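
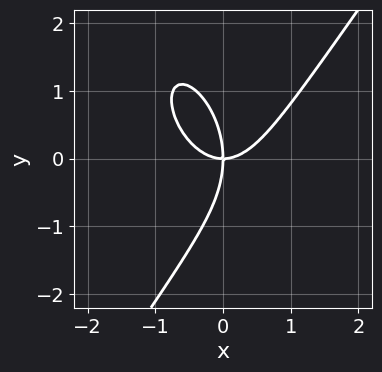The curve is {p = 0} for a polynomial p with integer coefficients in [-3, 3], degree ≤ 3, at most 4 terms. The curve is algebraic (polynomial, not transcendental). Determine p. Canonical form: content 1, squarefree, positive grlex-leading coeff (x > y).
1. The degree is 3 — no degree-2 curve has this shape.
2. Checking where it meets the axes: one y-axis crossing is at y = 0; one x-axis crossing is at x = 0.
3. The integer polynomial consistent with all of this is the stated p.

3*x^3 - y^3 - 3*x*y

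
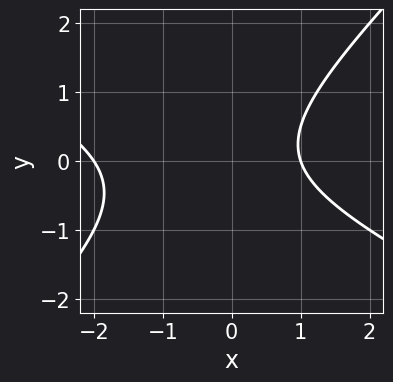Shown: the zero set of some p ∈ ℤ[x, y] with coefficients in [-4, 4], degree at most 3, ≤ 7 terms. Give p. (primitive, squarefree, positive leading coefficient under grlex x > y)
1. The degree is 2 — a generic line meets the curve in up to 2 points.
2. From the axis intercepts and sections: no y-intercept at any integer in the box; the x-axis gridline crossings are at x ∈ {-2, 1}.
3. Fitting integer coefficients to these (and the overall shape) gives p.

x^2 + x*y - 2*y^2 + x - 2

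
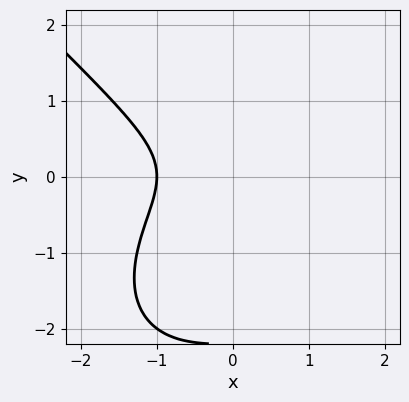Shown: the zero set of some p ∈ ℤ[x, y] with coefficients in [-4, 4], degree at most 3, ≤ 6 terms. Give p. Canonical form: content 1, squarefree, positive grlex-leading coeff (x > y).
x^3 + y^3 + 2*y^2 + 1

(a) Degree: a generic line meets the curve in up to 3 points, so deg p = 3.
(b) Reading off the gridlines: it meets the x-axis at x = -1 (among the integer gridlines); no y-intercept at any integer in the box.
(c) These observations pin down the coefficients.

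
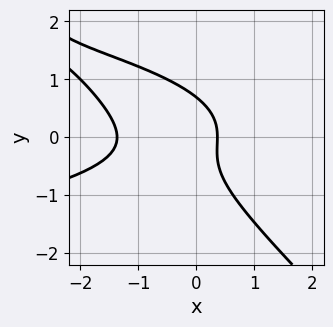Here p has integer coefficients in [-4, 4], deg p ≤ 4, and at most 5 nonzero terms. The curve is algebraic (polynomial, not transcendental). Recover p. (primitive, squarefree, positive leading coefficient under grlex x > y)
3*x*y^2 + 3*y^3 + 2*x^2 + 2*x - 1

The degree is 3 — a generic line meets the curve in up to 3 points.
The integer polynomial consistent with all of this is the stated p.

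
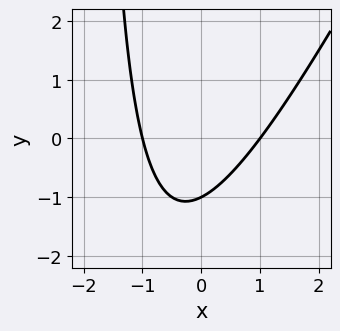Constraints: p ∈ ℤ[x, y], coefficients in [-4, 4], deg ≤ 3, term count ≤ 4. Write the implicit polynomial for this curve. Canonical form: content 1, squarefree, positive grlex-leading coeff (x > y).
2*x^2 - x*y - 2*y - 2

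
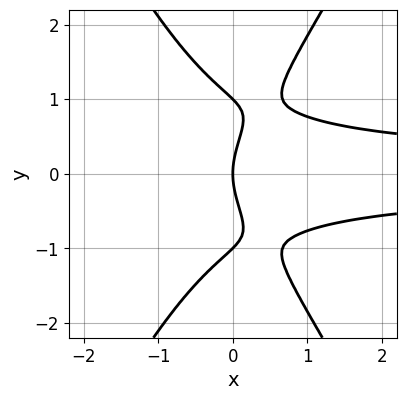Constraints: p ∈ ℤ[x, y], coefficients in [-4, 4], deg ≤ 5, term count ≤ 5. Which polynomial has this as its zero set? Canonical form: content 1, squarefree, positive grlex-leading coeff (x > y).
1. deg p = 4. A generic line meets the curve in up to 4 points.
2. Symmetries: the y ↦ −y reflection is a symmetry, so y appears only in even powers.
3. From the axis intercepts and sections: it meets the x-axis at x = 0 (among the integer gridlines); the y-axis gridline crossings are at y ∈ {-1, 0, 1}.
4. Matching integer coefficients to the picture gives p.

3*x^2*y^2 - y^4 + y^2 - 2*x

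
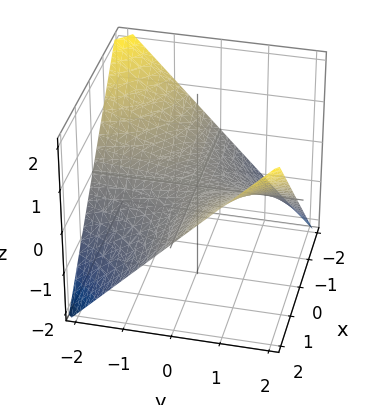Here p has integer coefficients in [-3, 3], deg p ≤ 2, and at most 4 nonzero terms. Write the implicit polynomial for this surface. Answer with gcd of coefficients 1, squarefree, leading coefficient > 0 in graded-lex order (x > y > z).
deg p = 2. A hyperbolic paraboloid; a quadric.
Observable constraints: the visible x-axis segment lies entirely on the surface; it crosses the z-axis at the gridline z = 0; the visible y-axis segment lies entirely on the surface.
Solving for integer coefficients yields p as stated.

x*y - 2*z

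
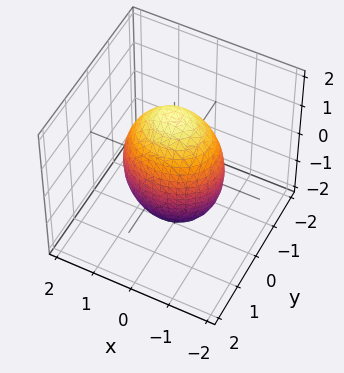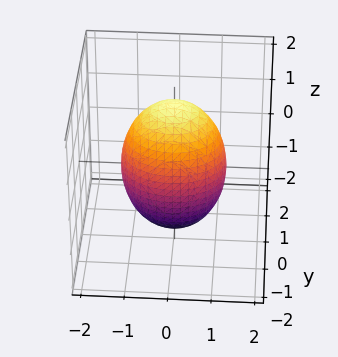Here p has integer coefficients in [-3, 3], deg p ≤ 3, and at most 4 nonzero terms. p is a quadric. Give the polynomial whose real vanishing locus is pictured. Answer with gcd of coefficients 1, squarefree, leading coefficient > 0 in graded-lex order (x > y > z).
2*x^2 + 3*y^2 + z^2 - 3

Degree: bounded and convex; a quadric, so deg p = 2.
Symmetries: mirror symmetry z ↦ −z ⇒ only even powers of z; it's symmetric under y → −y, forcing even powers of y; mirror symmetry x ↦ −x ⇒ only even powers of x.
Against the integer gridlines: among the integer gridlines, it crosses the y-axis at y ∈ {-1, 1}.
Matching integer coefficients to the picture gives p.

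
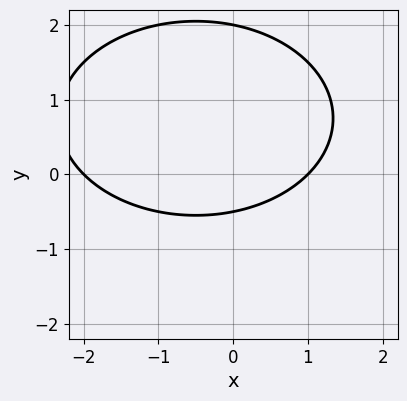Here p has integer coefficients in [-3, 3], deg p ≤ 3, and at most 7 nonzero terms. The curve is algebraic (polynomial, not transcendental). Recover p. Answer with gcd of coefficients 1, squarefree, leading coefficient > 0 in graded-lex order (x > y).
x^2 + 2*y^2 + x - 3*y - 2

(a) Degree: the shape is more complex than any degree-1 curve, so deg p = 2.
(b) From the axis intercepts and sections: one y-axis crossing is at y = 2; among the integer gridlines, it crosses the x-axis at x ∈ {-2, 1}.
(c) The integer polynomial consistent with all of this is the stated p.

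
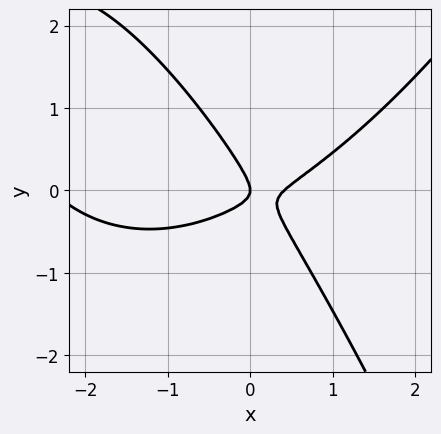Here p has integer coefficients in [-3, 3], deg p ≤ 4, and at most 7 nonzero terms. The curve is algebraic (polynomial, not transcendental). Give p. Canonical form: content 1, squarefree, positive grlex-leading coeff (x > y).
1. deg p = 3. A generic line meets the curve in up to 3 points.
2. Checking where it meets the axes: it crosses the y-axis at the gridline y = 0; it crosses the x-axis at the gridline x = 0.
3. Assembling these constraints gives the stated polynomial.

x^3 + 2*x^2 - 3*x*y - 3*y^2 - x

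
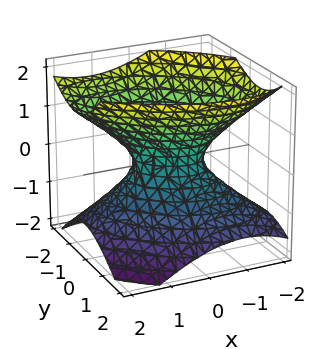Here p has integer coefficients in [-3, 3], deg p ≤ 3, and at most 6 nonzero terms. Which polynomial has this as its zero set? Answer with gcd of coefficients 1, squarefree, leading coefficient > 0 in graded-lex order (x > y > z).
(a) The degree is 2 — no degree-1 surface has this shape.
(b) Reading off the gridlines: it misses every integer gridline on the z-axis.
(c) Assembling these constraints gives the stated polynomial.

2*x^2 + 2*x*y + 3*y^2 + y*z - 3*z^2 - 1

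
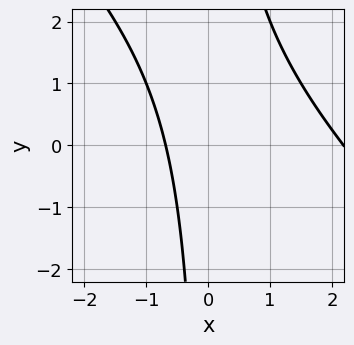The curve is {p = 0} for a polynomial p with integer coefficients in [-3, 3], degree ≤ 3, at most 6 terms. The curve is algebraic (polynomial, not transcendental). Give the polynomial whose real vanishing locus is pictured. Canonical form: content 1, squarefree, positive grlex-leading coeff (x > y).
Degree: no degree-1 curve has this shape, so deg p = 2.
Checking where it meets the axes: the curve avoids every integer y-axis point in the box.
Together with the visible shape, these determine p as stated.

2*x^2 + 2*x*y - 3*x - 3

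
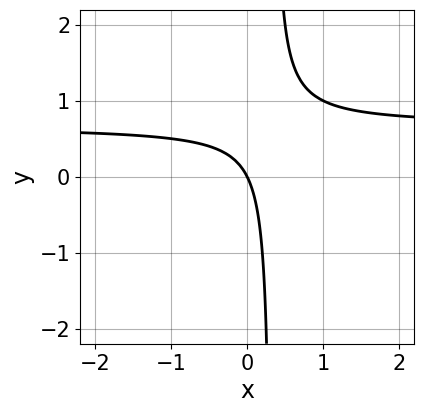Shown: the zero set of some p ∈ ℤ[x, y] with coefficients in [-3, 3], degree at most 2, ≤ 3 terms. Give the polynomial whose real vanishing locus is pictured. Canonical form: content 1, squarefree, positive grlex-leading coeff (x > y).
3*x*y - 2*x - y

First, deg p = 2. The shape is more complex than any degree-1 curve.
Next, checking where it meets the axes: it crosses the y-axis at the gridline y = 0; it meets the x-axis at x = 0 (among the integer gridlines).
Finally, putting this together gives p.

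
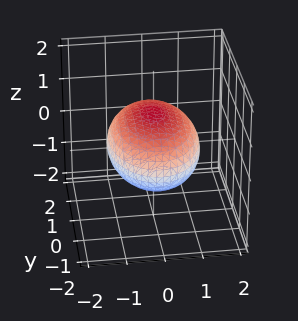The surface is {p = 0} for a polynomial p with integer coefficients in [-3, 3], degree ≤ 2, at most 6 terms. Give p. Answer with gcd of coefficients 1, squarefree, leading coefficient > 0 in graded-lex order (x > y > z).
2*x^2 + y^2 + 3*z^2 - 3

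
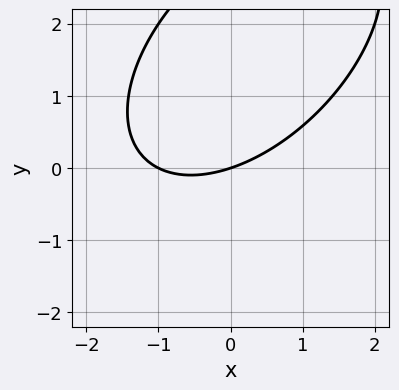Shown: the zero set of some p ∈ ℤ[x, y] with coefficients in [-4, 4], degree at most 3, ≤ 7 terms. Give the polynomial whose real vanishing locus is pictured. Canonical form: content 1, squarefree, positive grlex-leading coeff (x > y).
x^2 - x*y + y^2 + x - 3*y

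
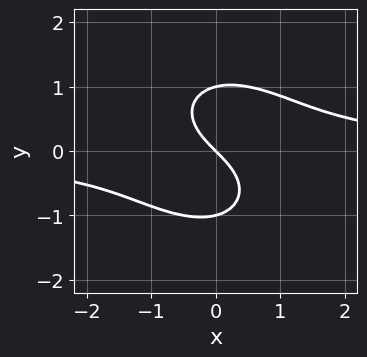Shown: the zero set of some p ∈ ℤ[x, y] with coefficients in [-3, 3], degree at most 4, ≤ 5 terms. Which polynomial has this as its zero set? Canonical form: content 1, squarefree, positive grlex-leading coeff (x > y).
2*x^2*y + x*y^2 + 2*y^3 - 2*x - 2*y

First, degree: a generic line meets the curve in up to 3 points, so deg p = 3.
Then, observable constraints: among the integer gridlines, it crosses the y-axis at y ∈ {-1, 0, 1}; it crosses the x-axis at the gridline x = 0.
Finally, fitting integer coefficients to these (and the overall shape) gives p.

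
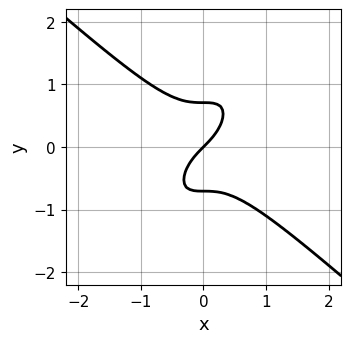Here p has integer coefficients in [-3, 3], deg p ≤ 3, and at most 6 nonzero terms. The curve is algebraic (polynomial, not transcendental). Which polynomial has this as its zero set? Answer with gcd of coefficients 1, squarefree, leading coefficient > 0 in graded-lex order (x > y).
(a) deg p = 3.
(b) Checking where it meets the axes: one y-axis crossing is at y = 0; it crosses the x-axis at the gridline x = 0.
(c) Assembling these constraints gives the stated polynomial.

3*x^3 - 2*x*y^2 + 2*y^3 + x - y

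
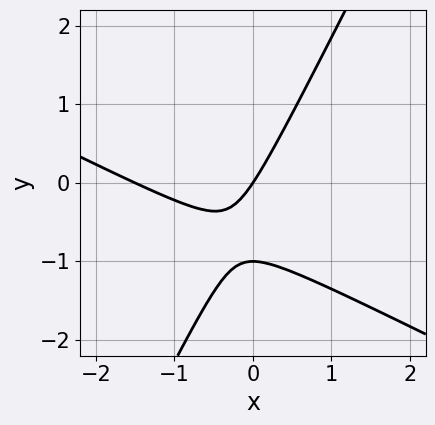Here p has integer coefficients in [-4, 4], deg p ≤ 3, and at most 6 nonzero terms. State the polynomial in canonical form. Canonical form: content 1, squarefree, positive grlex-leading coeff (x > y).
1. deg p = 2. No degree-1 curve has this shape.
2. Against the integer gridlines: one x-axis crossing is at x = 0; the y-axis gridline crossings are at y ∈ {-1, 0}.
3. Together with the visible shape, these determine p as stated.

2*x^2 + 3*x*y - 2*y^2 + 3*x - 2*y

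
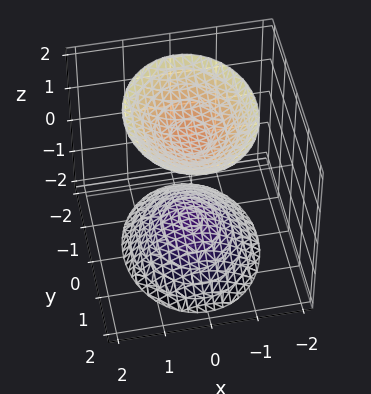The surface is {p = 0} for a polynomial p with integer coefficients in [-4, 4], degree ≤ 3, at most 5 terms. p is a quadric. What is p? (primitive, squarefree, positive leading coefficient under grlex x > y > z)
3*x^2 + 2*y^2 - 2*z^2 + 3

First, there are 2 components. They look like related sheets of one shape, so recover p as a whole.
Next, the degree is 2 — two sheets facing apart; a quadric.
Next, symmetries: the x ↦ −x reflection is a symmetry, so x appears only in even powers; it's symmetric under y → −y, forcing even powers of y; the z ↦ −z reflection is a symmetry, so z appears only in even powers.
Next, observable constraints: no x-intercept at any integer in the box; it misses every integer gridline on the y-axis.
Finally, assembling these constraints gives the stated polynomial.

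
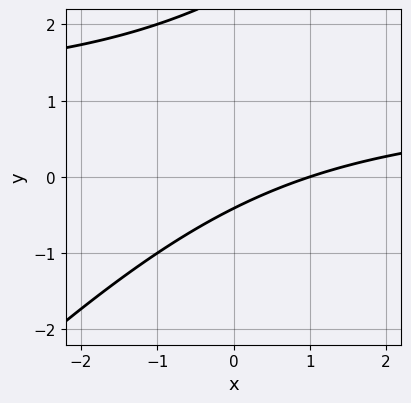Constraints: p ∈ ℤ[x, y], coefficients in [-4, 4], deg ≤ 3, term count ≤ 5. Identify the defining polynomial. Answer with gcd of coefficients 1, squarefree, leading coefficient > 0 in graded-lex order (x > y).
(a) Degree: a generic line meets the curve in up to 2 points, so deg p = 2.
(b) Checking where it meets the axes: one x-axis crossing is at x = 1.
(c) Together with the visible shape, these determine p as stated.

x*y - y^2 - x + 2*y + 1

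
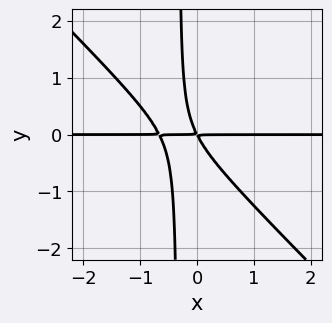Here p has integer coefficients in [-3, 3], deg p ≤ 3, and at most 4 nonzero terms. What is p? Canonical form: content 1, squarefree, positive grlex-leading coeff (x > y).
3*x^2*y + 3*x*y^2 + 2*x*y + y^2

(a) The degree is 3 — no degree-2 curve has this shape.
(b) Checking where it meets the axes: every point of the x-axis in the box is on the curve.
(c) Together with the visible shape, these determine p as stated.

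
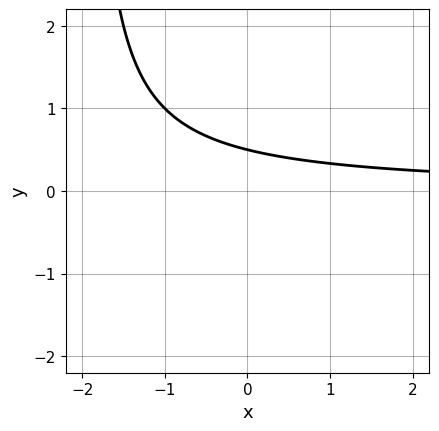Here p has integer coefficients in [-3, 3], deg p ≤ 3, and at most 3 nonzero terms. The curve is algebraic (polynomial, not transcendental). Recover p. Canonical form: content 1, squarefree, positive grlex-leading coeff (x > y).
x*y + 2*y - 1

(a) The degree is 2 — the shape is more complex than any degree-1 curve.
(b) Reading off the gridlines: it misses every integer gridline on the x-axis.
(c) Fitting integer coefficients to these (and the overall shape) gives p.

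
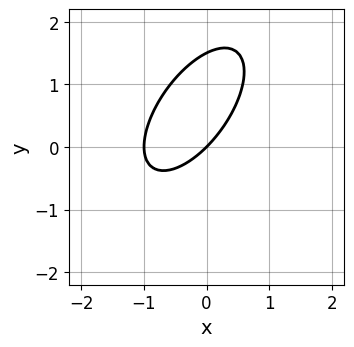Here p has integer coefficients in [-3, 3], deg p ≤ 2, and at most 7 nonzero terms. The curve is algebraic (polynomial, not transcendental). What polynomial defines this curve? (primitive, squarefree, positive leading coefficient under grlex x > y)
3*x^2 - 3*x*y + 2*y^2 + 3*x - 3*y

(a) The degree is 2 — a generic line meets the curve in up to 2 points.
(b) From the visible intercepts: it crosses the y-axis at the gridline y = 0; among the integer gridlines, it crosses the x-axis at x ∈ {-1, 0}.
(c) These observations pin down the coefficients.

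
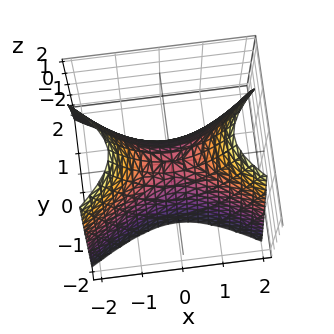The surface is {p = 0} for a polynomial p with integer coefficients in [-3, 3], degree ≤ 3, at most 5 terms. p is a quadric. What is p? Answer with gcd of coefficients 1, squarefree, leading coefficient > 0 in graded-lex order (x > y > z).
First, the degree is 2 — a hyperbolic paraboloid; a quadric.
Next, symmetries: mirror symmetry y ↦ −y ⇒ only even powers of y; mirror symmetry x ↦ −x ⇒ only even powers of x.
Next, observable constraints: one x-axis crossing is at x = 0; it meets the z-axis at z = 0 (among the integer gridlines); one y-axis crossing is at y = 0.
Finally, matching integer coefficients to the picture gives p.

x^2 - 2*y^2 - z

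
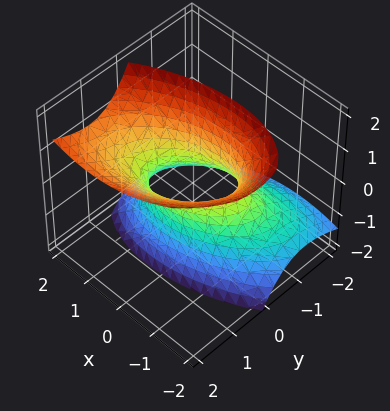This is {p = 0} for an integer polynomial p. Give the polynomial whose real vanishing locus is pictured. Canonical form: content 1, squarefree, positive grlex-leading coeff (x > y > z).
(a) Degree: a generic line meets the surface in up to 2 points, so deg p = 2.
(b) Checking where it meets the axes: no z-intercept at any integer in the box; among the integer gridlines, it crosses the x-axis at x ∈ {-1, 1}.
(c) Together with the visible shape, these determine p as stated.

x^2 - x*y + 2*y^2 - 2*y*z - z^2 - 1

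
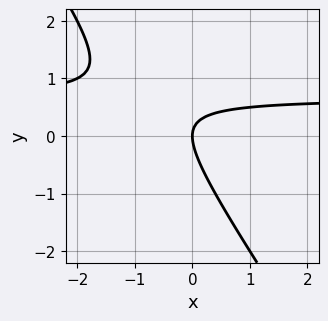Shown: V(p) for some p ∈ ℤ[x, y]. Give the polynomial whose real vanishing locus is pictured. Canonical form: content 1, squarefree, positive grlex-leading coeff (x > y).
3*x*y + 2*y^2 - 2*x

Degree: a generic line meets the curve in up to 2 points, so deg p = 2.
From the visible intercepts: it meets the y-axis at y = 0 (among the integer gridlines); one x-axis crossing is at x = 0.
Matching integer coefficients to the picture gives p.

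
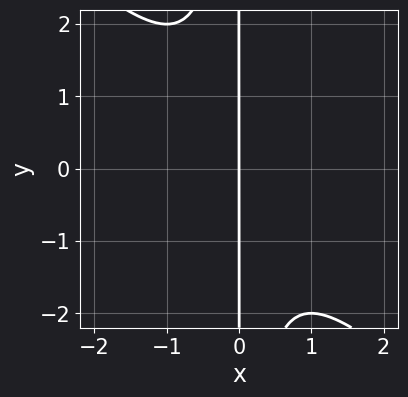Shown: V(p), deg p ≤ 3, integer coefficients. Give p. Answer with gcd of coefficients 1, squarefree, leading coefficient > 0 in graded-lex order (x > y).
First, the degree is 3 — a generic line meets the curve in up to 3 points.
Next, from the axis intercepts and sections: it crosses the x-axis at the gridline x = 0; the visible y-axis segment lies entirely on the curve.
Finally, fitting integer coefficients to these (and the overall shape) gives p.

x^3 + x^2*y + x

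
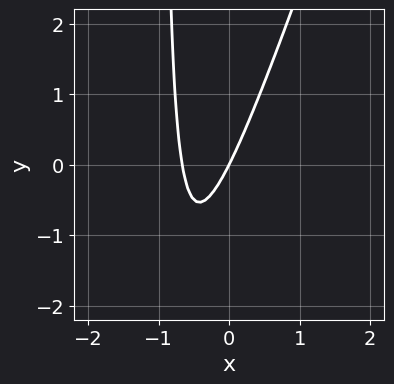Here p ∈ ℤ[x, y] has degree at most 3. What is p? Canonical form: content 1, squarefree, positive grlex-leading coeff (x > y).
1. The degree is 2 — a generic line meets the curve in up to 2 points.
2. Observable constraints: one x-axis crossing is at x = 0; it crosses the y-axis at the gridline y = 0.
3. Fitting integer coefficients to these (and the overall shape) gives p.

3*x^2 - x*y + 2*x - y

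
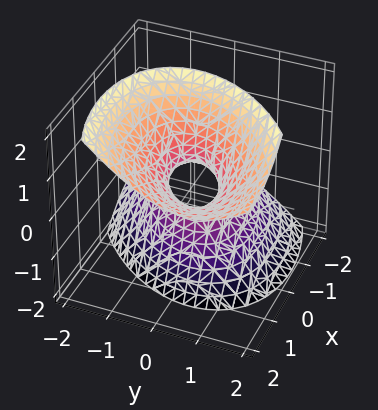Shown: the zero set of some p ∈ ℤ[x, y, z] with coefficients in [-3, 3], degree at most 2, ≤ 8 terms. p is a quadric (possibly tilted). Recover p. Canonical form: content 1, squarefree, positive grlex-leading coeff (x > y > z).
1. deg p = 2. A generic line meets the surface in up to 2 points.
2. From the axis intercepts and sections: it misses every integer gridline on the z-axis.
3. Putting this together gives p.

2*x^2 - 2*x*y - 3*x*z + 3*y^2 - 2*z^2 - 1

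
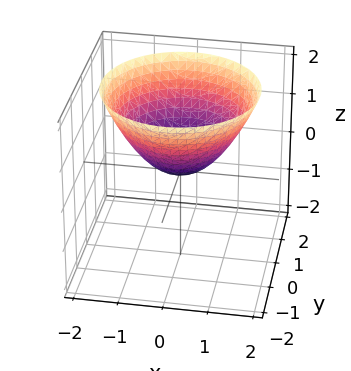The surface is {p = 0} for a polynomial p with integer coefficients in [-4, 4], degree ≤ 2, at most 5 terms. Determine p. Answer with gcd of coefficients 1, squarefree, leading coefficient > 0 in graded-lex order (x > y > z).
2*x^2 + 2*y^2 - 3*z

1. deg p = 2. A single bowl opening along one axis; a quadric.
2. Symmetry: every cross-section ⟂ z is a circle, so x, y appear only via x² + y².
3. Reading off the gridlines: it meets the y-axis at y = 0 (among the integer gridlines); a circular section at z = 1 has radius between 1 and 2; one x-axis crossing is at x = 0; it meets the z-axis at z = 0 (among the integer gridlines).
4. The integer polynomial consistent with all of this is the stated p.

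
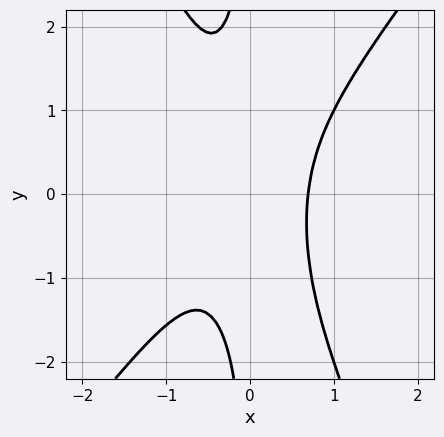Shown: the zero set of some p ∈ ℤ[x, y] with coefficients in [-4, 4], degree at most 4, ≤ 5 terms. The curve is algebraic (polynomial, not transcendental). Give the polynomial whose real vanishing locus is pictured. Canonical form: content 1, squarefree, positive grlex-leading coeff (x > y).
(a) Degree: no degree-2 curve has this shape, so deg p = 3.
(b) From the visible intercepts: it misses every integer gridline on the y-axis.
(c) Putting this together gives p.

3*x^3 - x^2*y - x*y^2 - 1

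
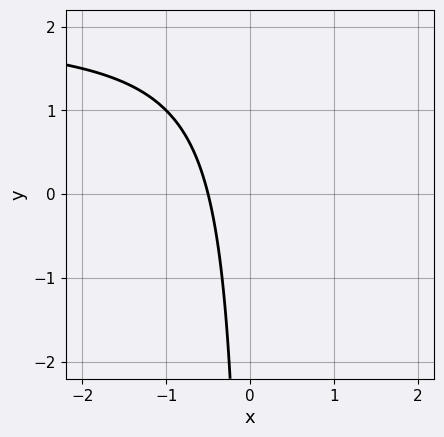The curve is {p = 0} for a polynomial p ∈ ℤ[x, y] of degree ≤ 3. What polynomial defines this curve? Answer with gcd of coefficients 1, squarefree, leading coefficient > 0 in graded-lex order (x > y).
x*y - 2*x - 1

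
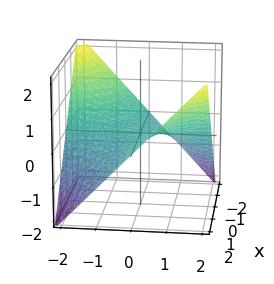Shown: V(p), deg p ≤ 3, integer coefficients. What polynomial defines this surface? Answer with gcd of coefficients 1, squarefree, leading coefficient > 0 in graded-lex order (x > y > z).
(a) deg p = 2.
(b) Checking where it meets the axes: the visible y-axis segment lies entirely on the surface; every point of the x-axis in the box is on the surface; one z-axis crossing is at z = 0.
(c) Putting this together gives p.

x*y - 2*z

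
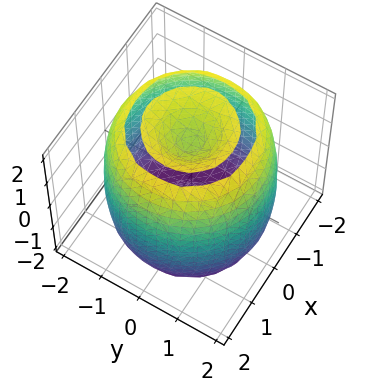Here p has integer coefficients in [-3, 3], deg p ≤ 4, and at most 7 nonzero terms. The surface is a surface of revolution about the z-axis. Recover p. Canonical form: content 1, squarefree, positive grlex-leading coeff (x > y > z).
x^4 + 2*x^2*y^2 + y^4 - 3*x^2 - 3*y^2 + z^2 - 2

First, I count 2 distinct pieces. They look like related sheets of one shape, so recover p as a whole.
Then, the degree is 4 — the shape is more complex than any degree-3 surface.
Then, symmetries: the z-axis is an axis of rotation, so x and y enter only as x² + y².
Next, against the integer gridlines: a circular section at z = 0 has radius between 1 and 2.
Finally, solving for integer coefficients yields p as stated.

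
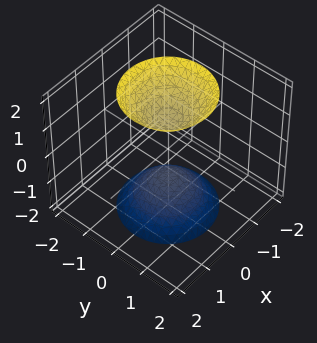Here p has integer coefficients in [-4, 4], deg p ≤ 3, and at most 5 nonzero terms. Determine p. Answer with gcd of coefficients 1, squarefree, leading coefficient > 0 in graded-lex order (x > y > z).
1. The picture has 2 separate pieces.
2. deg p = 2.
3. Symmetry: every cross-section ⟂ z is a circle, so x, y appear only via x² + y²; mirror symmetry z ↦ −z ⇒ only even powers of z.
4. Against the integer gridlines: no y-intercept at any integer in the box; the z-axis gridline crossings are at z ∈ {-1, 1}; it misses every integer gridline on the x-axis; a circular section at z = -2 has radius between 1 and 2.
5. Solving for integer coefficients yields p as stated.

2*x^2 + 2*y^2 - z^2 + 1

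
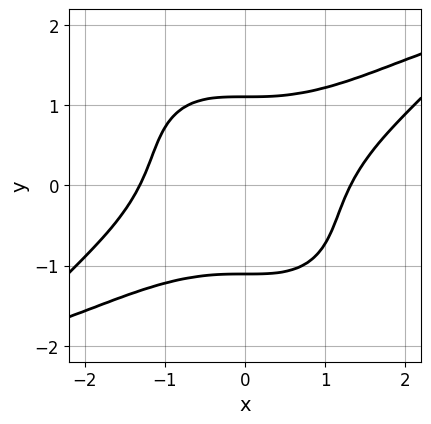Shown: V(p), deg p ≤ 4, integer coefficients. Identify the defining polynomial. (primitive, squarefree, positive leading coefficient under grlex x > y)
x^4 - 2*x^3*y + 2*y^4 - 3

The degree is 4 — no degree-3 curve has this shape.
Putting this together gives p.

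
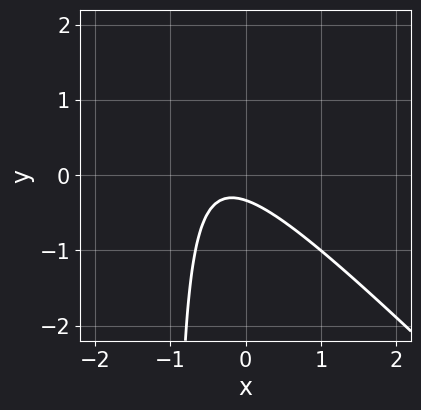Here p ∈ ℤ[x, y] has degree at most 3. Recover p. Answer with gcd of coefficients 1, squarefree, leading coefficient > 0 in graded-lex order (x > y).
3*x^2 + 3*x*y + 2*x + 3*y + 1

First, degree: no degree-1 curve has this shape, so deg p = 2.
Next, from the visible intercepts: it misses every integer gridline on the x-axis.
Finally, the integer polynomial consistent with all of this is the stated p.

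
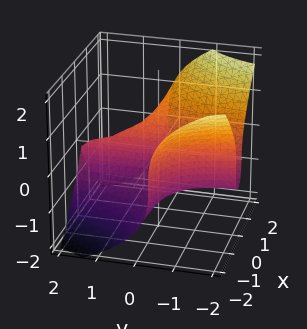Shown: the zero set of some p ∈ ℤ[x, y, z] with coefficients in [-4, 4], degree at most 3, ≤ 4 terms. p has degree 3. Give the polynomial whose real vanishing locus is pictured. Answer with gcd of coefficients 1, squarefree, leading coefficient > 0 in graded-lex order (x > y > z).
First, degree: no degree-2 surface has this shape, so deg p = 3.
Then, from the axis intercepts and sections: it meets the z-axis at z = 0 (among the integer gridlines); the visible y-axis segment lies entirely on the surface.
Finally, matching integer coefficients to the picture gives p.

3*x^2*y + 2*z^3 + x*y - 2*x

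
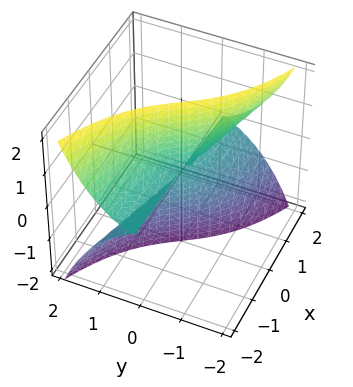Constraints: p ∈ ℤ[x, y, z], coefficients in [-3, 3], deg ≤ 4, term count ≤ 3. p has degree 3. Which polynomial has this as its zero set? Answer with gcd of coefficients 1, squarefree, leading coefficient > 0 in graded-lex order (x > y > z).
3*x*z^2 + 2*y^3 + 2*y*z^2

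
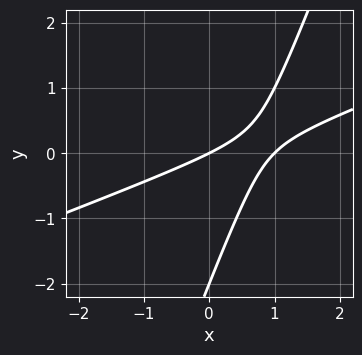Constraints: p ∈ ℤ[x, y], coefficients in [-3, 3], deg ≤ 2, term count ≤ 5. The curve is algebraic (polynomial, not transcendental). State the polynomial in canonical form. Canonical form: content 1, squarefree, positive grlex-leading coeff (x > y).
x^2 - 3*x*y + y^2 - x + 2*y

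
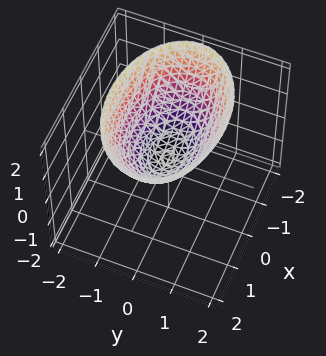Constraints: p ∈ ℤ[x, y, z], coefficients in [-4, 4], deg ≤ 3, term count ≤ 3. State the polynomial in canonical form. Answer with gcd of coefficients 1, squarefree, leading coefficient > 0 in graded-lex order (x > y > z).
x^2 + 2*y^2 - 2*z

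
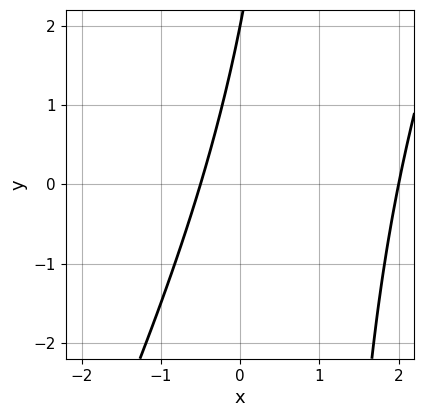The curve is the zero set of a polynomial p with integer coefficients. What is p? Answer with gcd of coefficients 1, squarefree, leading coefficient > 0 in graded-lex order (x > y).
2*x^2 - x*y - 3*x + y - 2

First, the degree is 2 — the shape is more complex than any degree-1 curve.
Then, reading off the gridlines: it meets the x-axis at x = 2 (among the integer gridlines); it meets the y-axis at y = 2 (among the integer gridlines).
Finally, matching integer coefficients to the picture gives p.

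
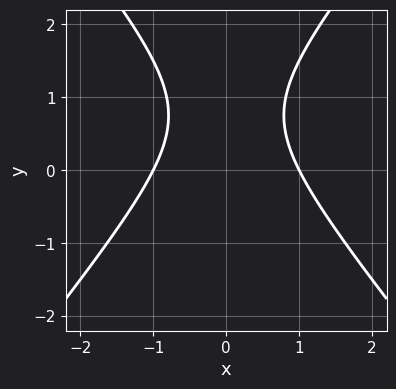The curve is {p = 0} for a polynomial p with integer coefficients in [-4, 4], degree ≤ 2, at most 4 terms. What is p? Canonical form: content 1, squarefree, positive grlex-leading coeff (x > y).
3*x^2 - 2*y^2 + 3*y - 3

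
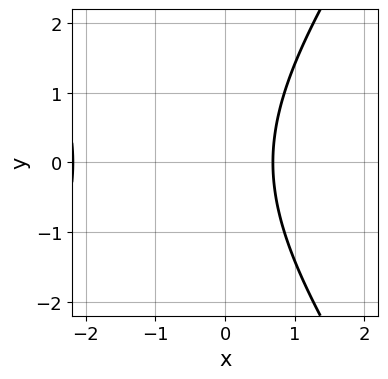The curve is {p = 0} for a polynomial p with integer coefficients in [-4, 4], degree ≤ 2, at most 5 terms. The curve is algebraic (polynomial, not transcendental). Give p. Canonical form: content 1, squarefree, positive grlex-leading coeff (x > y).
2*x^2 - y^2 + 3*x - 3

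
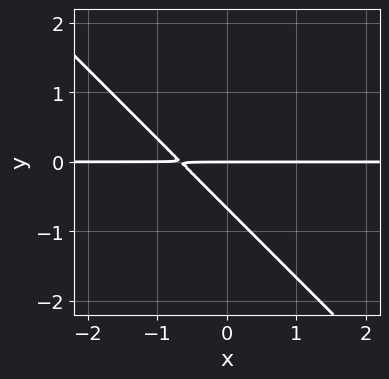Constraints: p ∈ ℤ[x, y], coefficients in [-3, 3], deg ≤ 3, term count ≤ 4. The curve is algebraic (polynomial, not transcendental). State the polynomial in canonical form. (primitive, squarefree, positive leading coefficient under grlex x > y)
3*x*y + 3*y^2 + 2*y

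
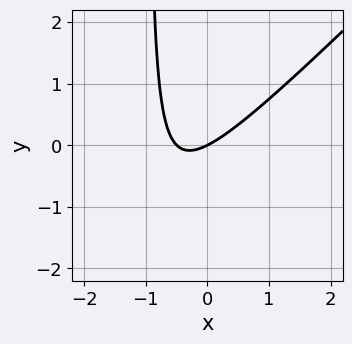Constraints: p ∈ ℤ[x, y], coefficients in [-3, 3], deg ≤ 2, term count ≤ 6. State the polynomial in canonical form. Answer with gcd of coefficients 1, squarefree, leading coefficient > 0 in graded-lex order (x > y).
2*x^2 - 2*x*y + x - 2*y

1. The degree is 2 — a generic line meets the curve in up to 2 points.
2. Reading off the gridlines: one y-axis crossing is at y = 0; it meets the x-axis at x = 0 (among the integer gridlines).
3. The integer polynomial consistent with all of this is the stated p.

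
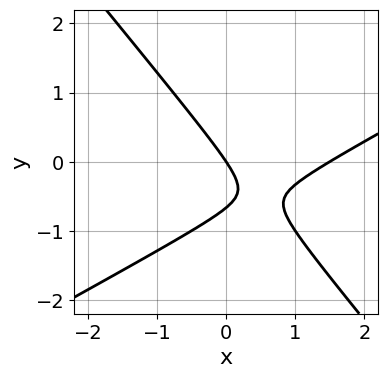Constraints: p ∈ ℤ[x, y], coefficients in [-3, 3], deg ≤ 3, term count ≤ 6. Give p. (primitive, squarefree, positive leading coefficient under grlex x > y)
First, deg p = 2. The shape is more complex than any degree-1 curve.
Then, against the integer gridlines: one x-axis crossing is at x = 0; it meets the y-axis at y = 0 (among the integer gridlines).
Finally, the integer polynomial consistent with all of this is the stated p.

2*x^2 - 2*x*y - 3*y^2 - 3*x - 2*y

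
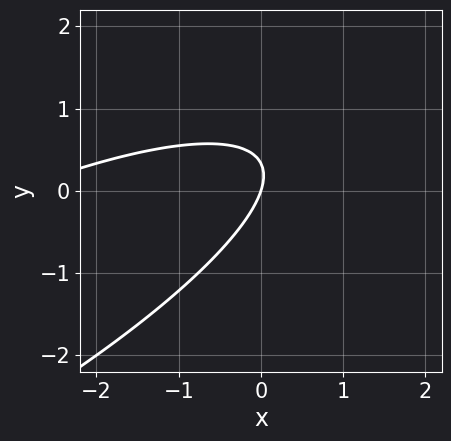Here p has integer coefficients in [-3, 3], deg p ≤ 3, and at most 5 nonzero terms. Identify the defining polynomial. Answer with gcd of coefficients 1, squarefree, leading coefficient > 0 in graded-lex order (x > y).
deg p = 2. No degree-1 curve has this shape.
Against the integer gridlines: one y-axis crossing is at y = 0; it crosses the x-axis at the gridline x = 0.
Matching integer coefficients to the picture gives p.

x^2 - 3*x*y + 3*y^2 + 3*x - y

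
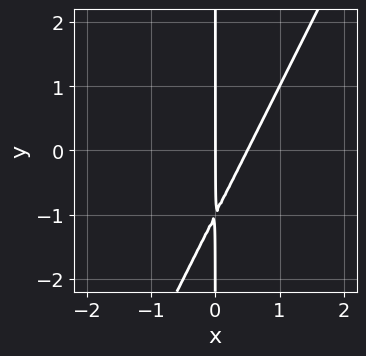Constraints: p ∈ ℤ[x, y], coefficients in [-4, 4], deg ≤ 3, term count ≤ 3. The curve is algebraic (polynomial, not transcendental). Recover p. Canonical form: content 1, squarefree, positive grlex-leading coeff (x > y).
First, the degree is 2 — the shape is more complex than any degree-1 curve.
Next, against the integer gridlines: every point of the y-axis in the box is on the curve; it crosses the x-axis at the gridline x = 0.
Finally, the integer polynomial consistent with all of this is the stated p.

2*x^2 - x*y - x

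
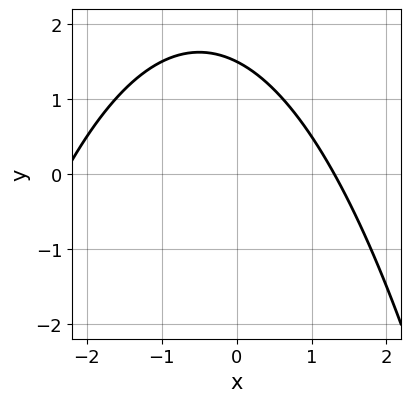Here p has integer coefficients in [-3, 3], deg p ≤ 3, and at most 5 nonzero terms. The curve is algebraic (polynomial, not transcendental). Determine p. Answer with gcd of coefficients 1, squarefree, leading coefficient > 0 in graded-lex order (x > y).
First, deg p = 2. No degree-1 curve has this shape.
Finally, matching integer coefficients to the picture gives p.

x^2 + x + 2*y - 3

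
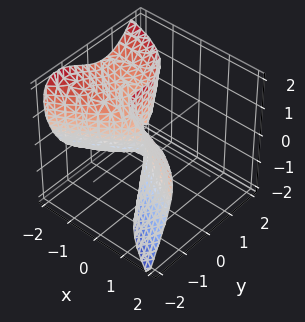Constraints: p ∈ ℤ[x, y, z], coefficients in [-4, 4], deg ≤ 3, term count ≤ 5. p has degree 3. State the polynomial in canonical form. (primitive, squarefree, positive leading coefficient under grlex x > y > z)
2*x*y*z + 2*x*z^2 + 3*y^3 + y^2*z + 2*x^2

First, the degree is 3 — the shape is more complex than any degree-2 surface.
Next, from the visible intercepts: every point of the z-axis in the box is on the surface; it crosses the y-axis at the gridline y = 0.
Finally, the integer polynomial consistent with all of this is the stated p.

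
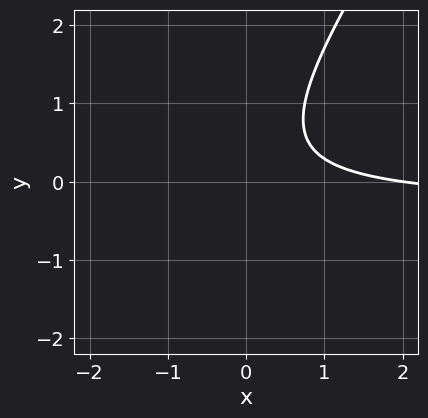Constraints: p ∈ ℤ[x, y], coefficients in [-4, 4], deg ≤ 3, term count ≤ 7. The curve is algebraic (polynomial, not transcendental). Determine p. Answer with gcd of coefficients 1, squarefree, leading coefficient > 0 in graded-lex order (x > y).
(a) The degree is 2 — no degree-1 curve has this shape.
(b) From the axis intercepts and sections: one x-axis crossing is at x = 2; the curve avoids every integer y-axis point in the box.
(c) The integer polynomial consistent with all of this is the stated p.

3*x*y - 2*y^2 + x + y - 2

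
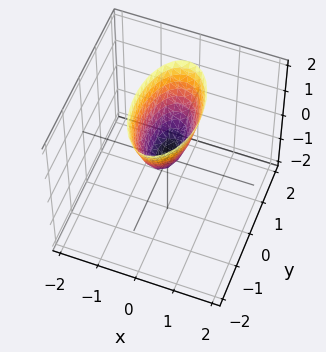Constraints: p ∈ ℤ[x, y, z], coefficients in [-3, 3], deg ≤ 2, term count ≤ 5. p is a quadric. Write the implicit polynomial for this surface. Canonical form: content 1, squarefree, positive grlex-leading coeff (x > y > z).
3*x^2 + y^2 - z

1. deg p = 2. A single bowl opening along one axis; a quadric.
2. Symmetries: the x ↦ −x reflection is a symmetry, so x appears only in even powers; mirror symmetry y ↦ −y ⇒ only even powers of y.
3. Reading off the gridlines: one z-axis crossing is at z = 0; one x-axis crossing is at x = 0; it crosses the y-axis at the gridline y = 0.
4. Together with the visible shape, these determine p as stated.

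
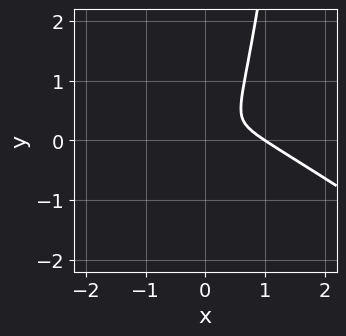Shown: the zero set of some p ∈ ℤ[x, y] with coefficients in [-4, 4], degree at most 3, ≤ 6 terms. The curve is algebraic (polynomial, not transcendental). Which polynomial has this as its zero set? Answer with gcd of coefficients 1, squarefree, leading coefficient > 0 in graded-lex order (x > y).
2*x^3 + 3*x^2*y - 2*x^2 - y^2

First, deg p = 3. No degree-2 curve has this shape.
Then, reading off the gridlines: it meets the x-axis at x = 1 (among the integer gridlines).
Finally, matching integer coefficients to the picture gives p.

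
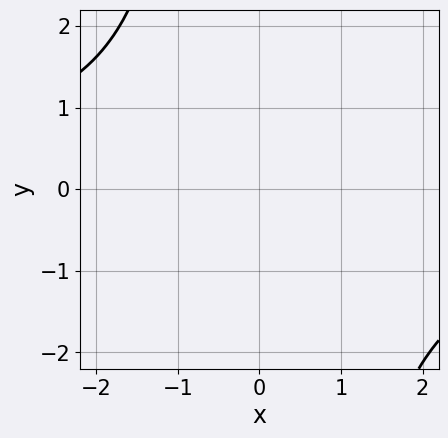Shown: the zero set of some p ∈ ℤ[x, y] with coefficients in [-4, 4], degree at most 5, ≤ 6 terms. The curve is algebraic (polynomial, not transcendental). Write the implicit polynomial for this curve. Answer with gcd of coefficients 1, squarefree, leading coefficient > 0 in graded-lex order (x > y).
x^3*y + 3*x^2 + x + 3

Degree: a generic line meets the curve in up to 4 points, so deg p = 4.
From the visible intercepts: the curve avoids every integer y-axis point in the box; no x-intercept at any integer in the box.
Together with the visible shape, these determine p as stated.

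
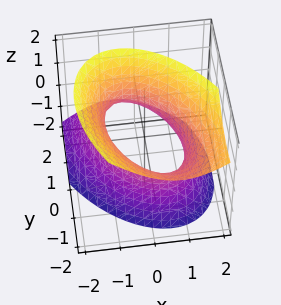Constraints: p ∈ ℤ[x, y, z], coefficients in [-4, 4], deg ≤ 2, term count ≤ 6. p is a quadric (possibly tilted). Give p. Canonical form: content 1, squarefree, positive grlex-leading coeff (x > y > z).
1. The degree is 2 — a generic line meets the surface in up to 2 points.
2. From the visible intercepts: it misses every integer gridline on the z-axis; among the integer gridlines, it crosses the x-axis at x ∈ {-1, 1}.
3. The integer polynomial consistent with all of this is the stated p.

3*x^2 + 2*x*y + 2*y^2 + 2*y*z - 2*z^2 - 3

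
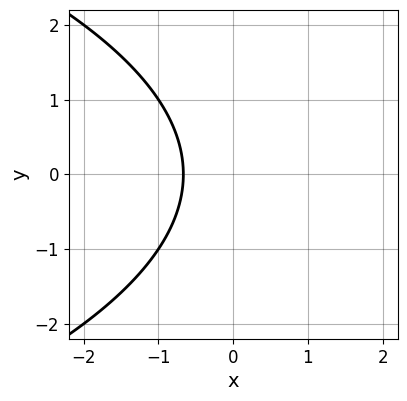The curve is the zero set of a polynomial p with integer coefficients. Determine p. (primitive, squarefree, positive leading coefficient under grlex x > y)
(a) The degree is 2 — no degree-1 curve has this shape.
(b) Symmetries: the y ↦ −y reflection is a symmetry, so y appears only in even powers.
(c) Checking where it meets the axes: it misses every integer gridline on the y-axis.
(d) Matching integer coefficients to the picture gives p.

y^2 + 3*x + 2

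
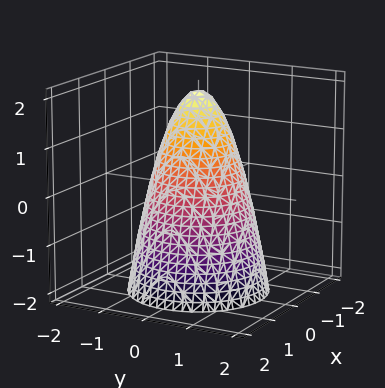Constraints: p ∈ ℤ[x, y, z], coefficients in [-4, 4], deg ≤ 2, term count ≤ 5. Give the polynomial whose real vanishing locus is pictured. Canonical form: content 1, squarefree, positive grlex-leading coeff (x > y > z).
2*x^2 + 2*y^2 + z - 2

(a) deg p = 2. A generic line meets the surface in up to 2 points.
(b) Symmetry: the z-axis is an axis of rotation, so x and y enter only as x² + y².
(c) From the axis intercepts and sections: among the integer gridlines, it crosses the x-axis at x ∈ {-1, 1}; the y-axis gridline crossings are at y ∈ {-1, 1}; a circular section at z = -1 has radius between 1 and 2; one z-axis crossing is at z = 2.
(d) Matching integer coefficients to the picture gives p.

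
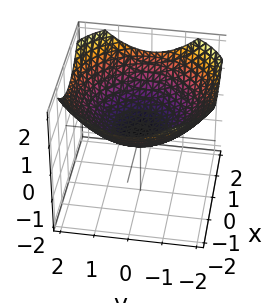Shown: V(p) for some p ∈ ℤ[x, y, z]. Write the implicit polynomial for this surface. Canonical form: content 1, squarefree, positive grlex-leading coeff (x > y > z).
(a) The degree is 2 — a paraboloid; a quadric.
(b) Symmetries: the surface is invariant under rotation about z: p = q(x² + y², z).
(c) From the axis intercepts and sections: a circular section at z = 1 has radius between 1 and 2; it crosses the y-axis at the gridline y = 0; it meets the x-axis at x = 0 (among the integer gridlines).
(d) The integer polynomial consistent with all of this is the stated p.

x^2 + y^2 - 3*z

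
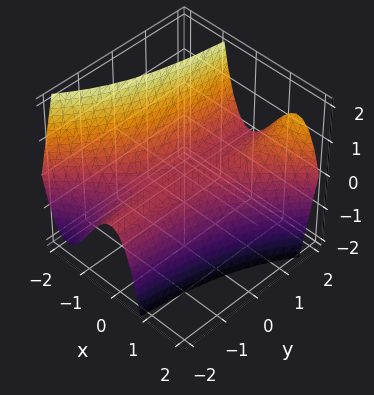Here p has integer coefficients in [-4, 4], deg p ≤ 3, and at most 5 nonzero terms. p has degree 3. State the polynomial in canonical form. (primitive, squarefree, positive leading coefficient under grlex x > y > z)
x^3 - x^2*y + z

Degree: a generic line meets the surface in up to 3 points, so deg p = 3.
Observable constraints: every point of the y-axis in the box is on the surface; it meets the z-axis at z = 0 (among the integer gridlines); it meets the x-axis at x = 0 (among the integer gridlines).
Putting this together gives p.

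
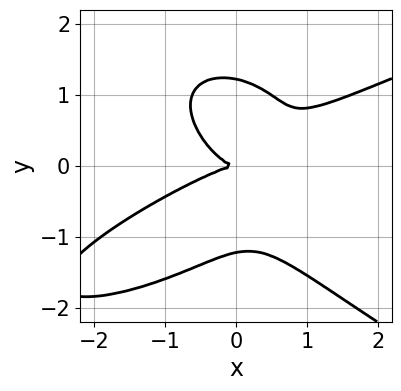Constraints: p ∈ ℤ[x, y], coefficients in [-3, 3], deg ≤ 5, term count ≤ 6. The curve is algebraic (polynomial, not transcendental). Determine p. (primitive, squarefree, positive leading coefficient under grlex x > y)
2*y^4 - 2*x^3 + 3*x^2*y + x*y^2 - 3*y^2

(a) Degree: a generic line meets the curve in up to 4 points, so deg p = 4.
(b) From the axis intercepts and sections: it meets the x-axis at x = 0 (among the integer gridlines); it meets the y-axis at y = 0 (among the integer gridlines).
(c) Matching integer coefficients to the picture gives p.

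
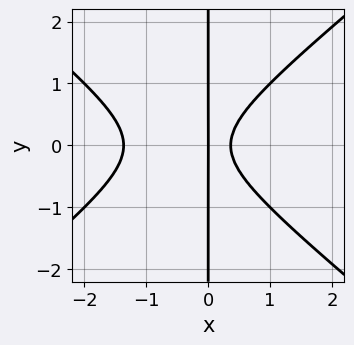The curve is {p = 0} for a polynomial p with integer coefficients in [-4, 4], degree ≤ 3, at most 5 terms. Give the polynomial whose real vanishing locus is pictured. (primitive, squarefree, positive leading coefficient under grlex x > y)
First, degree: a generic line meets the curve in up to 3 points, so deg p = 3.
Then, symmetries: it's symmetric under y → −y, forcing even powers of y.
Then, against the integer gridlines: one x-axis crossing is at x = 0; the visible y-axis segment lies entirely on the curve.
Finally, matching integer coefficients to the picture gives p.

2*x^3 - 3*x*y^2 + 2*x^2 - x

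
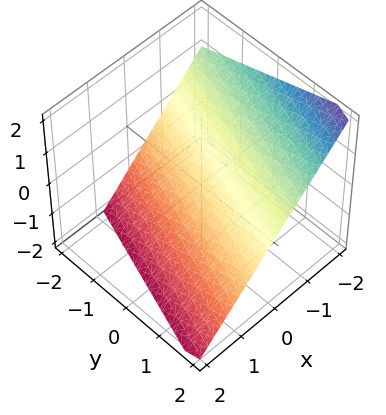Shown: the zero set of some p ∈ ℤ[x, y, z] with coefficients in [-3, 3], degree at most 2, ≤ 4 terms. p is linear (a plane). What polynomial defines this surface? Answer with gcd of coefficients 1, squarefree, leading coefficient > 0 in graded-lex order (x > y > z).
3*x - y + 3*z + 2

First, deg p = 1. Every cross-section is a straight line — this is a plane.
Next, reading off the gridlines: it crosses the y-axis at the gridline y = 2.
Finally, together with the visible shape, these determine p as stated.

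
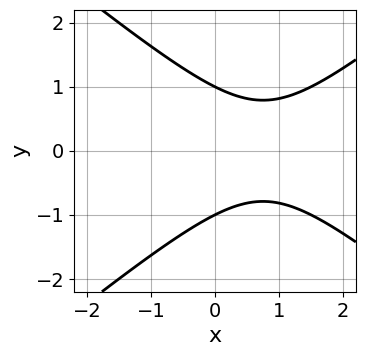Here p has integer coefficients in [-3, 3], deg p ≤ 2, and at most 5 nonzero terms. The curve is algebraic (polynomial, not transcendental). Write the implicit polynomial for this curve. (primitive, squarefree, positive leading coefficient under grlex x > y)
2*x^2 - 3*y^2 - 3*x + 3

deg p = 2. No degree-1 curve has this shape.
Symmetries: mirror symmetry y ↦ −y ⇒ only even powers of y.
Checking where it meets the axes: it misses every integer gridline on the x-axis; the y-axis gridline crossings are at y ∈ {-1, 1}.
Solving for integer coefficients yields p as stated.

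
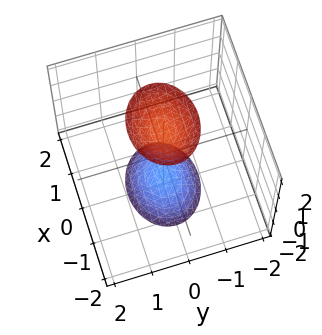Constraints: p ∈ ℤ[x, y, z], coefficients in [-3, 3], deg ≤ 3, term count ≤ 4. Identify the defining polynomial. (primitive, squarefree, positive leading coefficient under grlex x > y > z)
1. The picture has 2 separate pieces.
2. Degree: two separate bowl-shaped sheets opening away from each other; a quadric, so deg p = 2.
3. Symmetries: mirror symmetry y ↦ −y ⇒ only even powers of y; it's symmetric under z → −z, forcing even powers of z; mirror symmetry x ↦ −x ⇒ only even powers of x.
4. Checking where it meets the axes: no y-intercept at any integer in the box; the surface avoids every integer x-axis point in the box.
5. Solving for integer coefficients yields p as stated.

2*x^2 + 3*y^2 - z^2 + 2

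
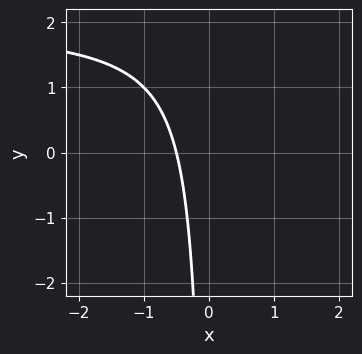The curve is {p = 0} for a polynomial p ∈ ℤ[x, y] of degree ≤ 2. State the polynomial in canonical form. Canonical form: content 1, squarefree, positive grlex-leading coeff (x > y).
First, deg p = 2. The shape is more complex than any degree-1 curve.
Then, observable constraints: no y-intercept at any integer in the box.
Finally, fitting integer coefficients to these (and the overall shape) gives p.

x*y - 2*x - 1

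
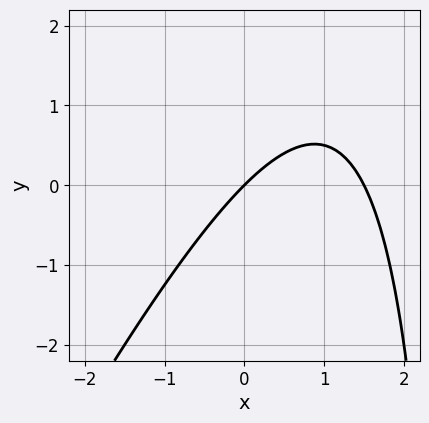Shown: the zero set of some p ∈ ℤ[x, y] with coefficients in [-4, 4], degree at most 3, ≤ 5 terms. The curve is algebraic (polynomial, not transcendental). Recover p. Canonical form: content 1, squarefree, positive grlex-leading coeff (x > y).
2*x^2 - x*y - 3*x + 3*y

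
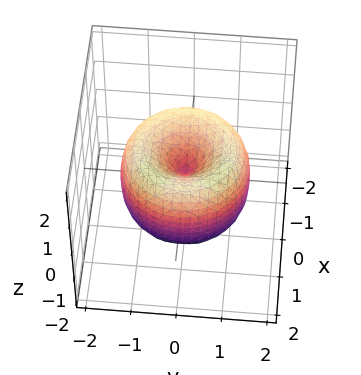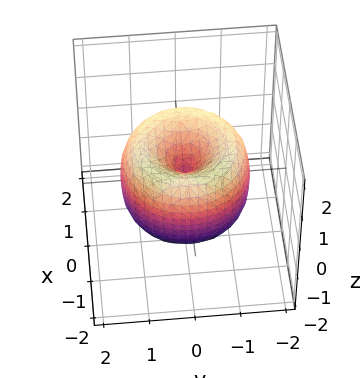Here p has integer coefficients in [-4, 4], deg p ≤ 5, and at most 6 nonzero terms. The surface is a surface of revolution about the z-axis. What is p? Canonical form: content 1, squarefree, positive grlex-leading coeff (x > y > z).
First, the degree is 4 — no degree-3 surface has this shape.
Next, symmetries: rotational symmetry about the z-axis ⇒ p depends on x, y only through x² + y².
Next, checking where it meets the axes: a circular section at z = 0 has radius between 1 and 2; it crosses the y-axis at the gridline y = 0.
Finally, these observations pin down the coefficients.

x^4 + 2*x^2*y^2 + y^4 - 2*x^2 - 2*y^2 + z^2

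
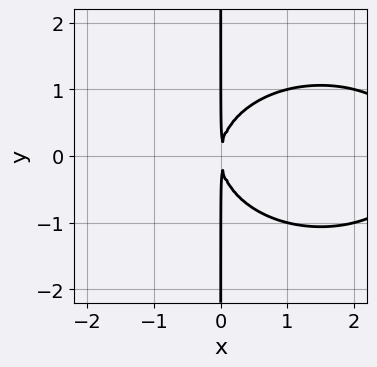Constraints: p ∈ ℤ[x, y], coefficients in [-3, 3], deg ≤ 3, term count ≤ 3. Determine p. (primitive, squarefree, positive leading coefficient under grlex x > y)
(a) Degree: no degree-2 curve has this shape, so deg p = 3.
(b) Symmetries: mirror symmetry y ↦ −y ⇒ only even powers of y.
(c) Against the integer gridlines: every point of the y-axis in the box is on the curve.
(d) Assembling these constraints gives the stated polynomial.

x^3 + 2*x*y^2 - 3*x^2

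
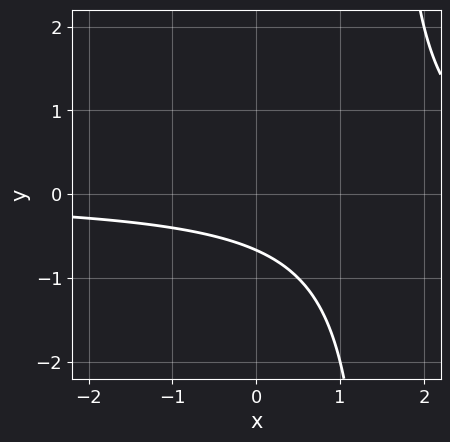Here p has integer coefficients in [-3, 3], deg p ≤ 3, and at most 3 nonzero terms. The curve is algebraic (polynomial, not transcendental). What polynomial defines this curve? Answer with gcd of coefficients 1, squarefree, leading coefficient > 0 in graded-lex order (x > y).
2*x*y - 3*y - 2

1. The degree is 2 — a generic line meets the curve in up to 2 points.
2. Observable constraints: no x-intercept at any integer in the box.
3. The integer polynomial consistent with all of this is the stated p.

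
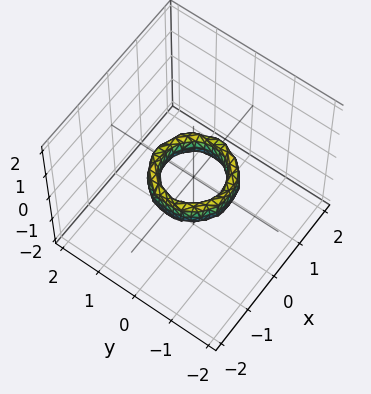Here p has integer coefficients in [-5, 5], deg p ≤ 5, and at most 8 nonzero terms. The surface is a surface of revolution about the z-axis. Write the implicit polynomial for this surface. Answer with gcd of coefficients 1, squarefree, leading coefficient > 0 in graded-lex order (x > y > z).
2*x^4 + 4*x^2*y^2 + 2*y^4 - 3*x^2 - 3*y^2 + z^2 + 1

First, deg p = 4.
Next, by symmetry, the surface is invariant under rotation about z: p = q(x² + y², z).
Next, against the integer gridlines: among the integer gridlines, it crosses the y-axis at y ∈ {-1, 1}; the x-axis gridline crossings are at x ∈ {-1, 1}; no z-intercept at any integer in the box; a circular section at z = 0 has radius between 0 and 1.
Finally, together with the visible shape, these determine p as stated.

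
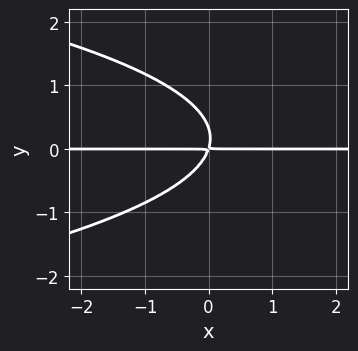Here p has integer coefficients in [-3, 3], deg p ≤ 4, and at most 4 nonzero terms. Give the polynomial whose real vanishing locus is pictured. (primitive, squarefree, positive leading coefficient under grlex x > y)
1. deg p = 3. The shape is more complex than any degree-2 curve.
2. Observable constraints: every point of the x-axis in the box is on the curve.
3. Assembling these constraints gives the stated polynomial.

3*y^3 + 3*x*y - y^2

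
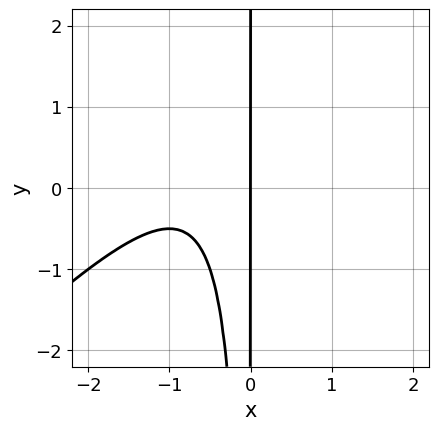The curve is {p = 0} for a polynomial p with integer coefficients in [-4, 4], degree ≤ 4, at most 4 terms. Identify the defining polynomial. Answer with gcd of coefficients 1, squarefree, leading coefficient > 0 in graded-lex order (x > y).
2*x^3 - 2*x^2*y + 3*x^2 + 2*x

First, the degree is 3 — a generic line meets the curve in up to 3 points.
Then, from the axis intercepts and sections: it meets the x-axis at x = 0 (among the integer gridlines); the visible y-axis segment lies entirely on the curve.
Finally, together with the visible shape, these determine p as stated.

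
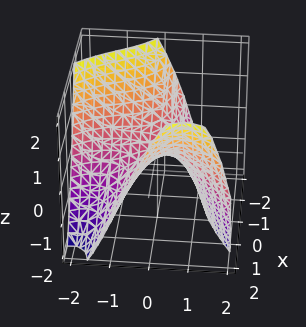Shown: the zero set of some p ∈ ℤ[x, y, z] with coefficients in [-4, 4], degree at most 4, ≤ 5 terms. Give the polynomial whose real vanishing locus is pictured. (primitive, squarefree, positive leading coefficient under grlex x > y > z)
1. deg p = 3. A generic line meets the surface in up to 3 points.
2. Observable constraints: the y-axis gridline crossings are at y ∈ {-2, 0}; it meets the x-axis at x = 0 (among the integer gridlines); one z-axis crossing is at z = 0.
3. These observations pin down the coefficients.

y^3 - x^2 - 3*x*y + 2*y^2 + 3*z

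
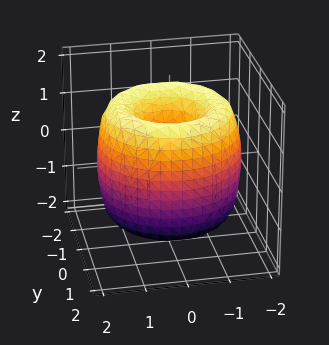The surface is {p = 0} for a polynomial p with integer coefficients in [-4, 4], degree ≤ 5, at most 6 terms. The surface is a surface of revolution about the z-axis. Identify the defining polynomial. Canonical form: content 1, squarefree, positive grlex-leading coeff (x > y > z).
(a) Degree: no degree-3 surface has this shape, so deg p = 4.
(b) Symmetry: every cross-section ⟂ z is a circle, so x, y appear only via x² + y².
(c) Against the integer gridlines: it meets the y-axis at y = 0 (among the integer gridlines); a circular section at z = -1 has radius between 0 and 1; it crosses the x-axis at the gridline x = 0; one z-axis crossing is at z = 0.
(d) Fitting integer coefficients to these (and the overall shape) gives p.

x^4 + 2*x^2*y^2 + y^4 - 3*x^2 - 3*y^2 + z^2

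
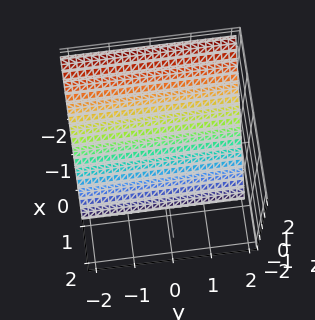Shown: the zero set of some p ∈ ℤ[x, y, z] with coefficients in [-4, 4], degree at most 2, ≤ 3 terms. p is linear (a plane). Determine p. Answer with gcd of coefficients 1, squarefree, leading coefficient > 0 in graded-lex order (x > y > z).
3*x + 2*z + 2

The degree is 1 — every cross-section is a straight line — this is a plane.
Checking where it meets the axes: the surface avoids every integer y-axis point in the box; one z-axis crossing is at z = -1.
Assembling these constraints gives the stated polynomial.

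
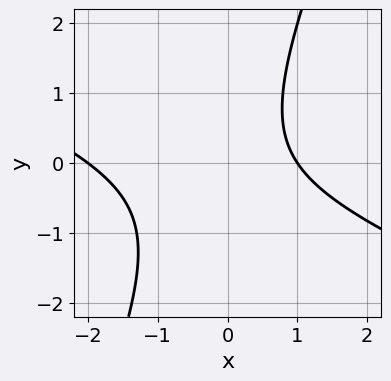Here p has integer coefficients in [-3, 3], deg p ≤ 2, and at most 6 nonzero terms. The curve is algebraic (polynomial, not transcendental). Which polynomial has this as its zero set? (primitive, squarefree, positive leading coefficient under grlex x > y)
Degree: the shape is more complex than any degree-1 curve, so deg p = 2.
Against the integer gridlines: the curve avoids every integer y-axis point in the box; among the integer gridlines, it crosses the x-axis at x ∈ {-2, 1}.
Solving for integer coefficients yields p as stated.

x^2 + 2*x*y - y^2 + x - 2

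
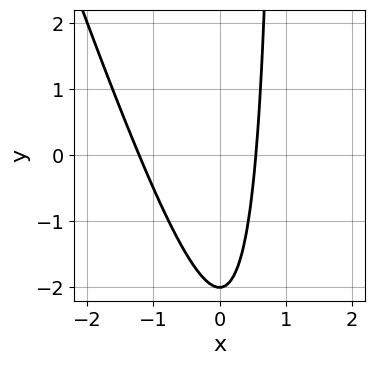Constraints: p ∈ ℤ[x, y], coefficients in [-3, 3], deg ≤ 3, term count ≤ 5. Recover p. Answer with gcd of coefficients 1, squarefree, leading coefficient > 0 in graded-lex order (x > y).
3*x^2 + x*y + 2*x - y - 2

The degree is 2 — the shape is more complex than any degree-1 curve.
Against the integer gridlines: one y-axis crossing is at y = -2.
Together with the visible shape, these determine p as stated.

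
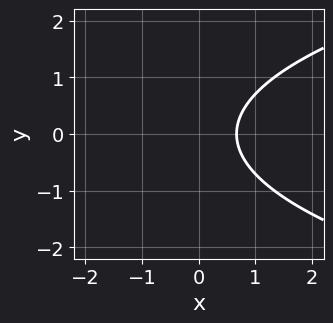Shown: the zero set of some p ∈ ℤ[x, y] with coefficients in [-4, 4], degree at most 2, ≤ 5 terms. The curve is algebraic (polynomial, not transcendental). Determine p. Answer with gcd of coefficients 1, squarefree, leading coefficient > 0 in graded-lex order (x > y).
2*y^2 - 3*x + 2

First, the degree is 2 — a generic line meets the curve in up to 2 points.
Next, symmetries: it's symmetric under y → −y, forcing even powers of y.
Then, from the axis intercepts and sections: the curve avoids every integer y-axis point in the box.
Finally, these observations pin down the coefficients.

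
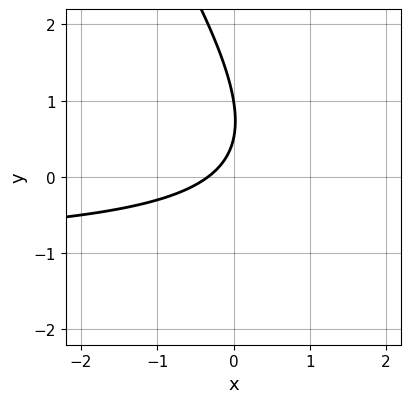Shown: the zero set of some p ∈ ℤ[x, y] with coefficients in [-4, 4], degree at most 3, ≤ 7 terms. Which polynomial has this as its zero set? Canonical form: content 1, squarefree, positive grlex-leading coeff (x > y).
3*x*y + 2*y^2 + 3*x - 3*y + 1

deg p = 2. No degree-1 curve has this shape.
Checking where it meets the axes: it meets the y-axis at y = 1 (among the integer gridlines).
Fitting integer coefficients to these (and the overall shape) gives p.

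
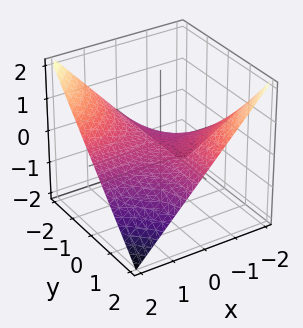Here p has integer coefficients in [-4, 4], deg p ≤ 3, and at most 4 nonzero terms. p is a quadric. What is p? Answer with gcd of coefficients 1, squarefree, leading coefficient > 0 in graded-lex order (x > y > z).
x*y + 2*z

First, degree: a saddle surface; a quadric, so deg p = 2.
Then, checking where it meets the axes: every point of the y-axis in the box is on the surface; it meets the z-axis at z = 0 (among the integer gridlines); the visible x-axis segment lies entirely on the surface.
Finally, putting this together gives p.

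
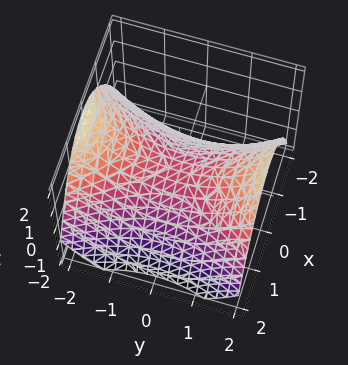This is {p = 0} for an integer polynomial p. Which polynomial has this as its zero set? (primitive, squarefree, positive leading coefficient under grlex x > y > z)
(a) deg p = 2.
(b) Symmetries: mirror symmetry x ↦ −x ⇒ only even powers of x; it's symmetric under y → −y, forcing even powers of y.
(c) From the axis intercepts and sections: it meets the y-axis at y = 0 (among the integer gridlines); it meets the z-axis at z = 0 (among the integer gridlines); it meets the x-axis at x = 0 (among the integer gridlines).
(d) Fitting integer coefficients to these (and the overall shape) gives p.

2*x^2 - y^2 + 3*z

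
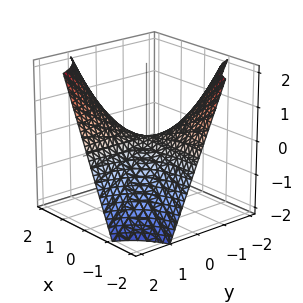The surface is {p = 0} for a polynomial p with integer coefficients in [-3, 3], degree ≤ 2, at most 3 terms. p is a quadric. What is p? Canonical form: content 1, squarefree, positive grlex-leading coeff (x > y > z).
Degree: a saddle surface; a quadric, so deg p = 2.
Reading off the gridlines: the visible y-axis segment lies entirely on the surface; every point of the x-axis in the box is on the surface; it crosses the z-axis at the gridline z = 0.
Together with the visible shape, these determine p as stated.

x*y - z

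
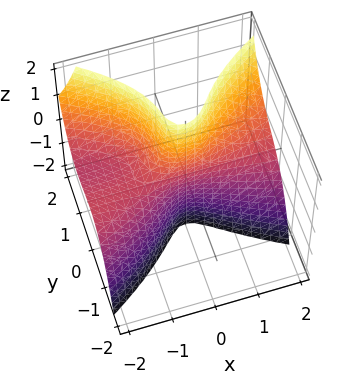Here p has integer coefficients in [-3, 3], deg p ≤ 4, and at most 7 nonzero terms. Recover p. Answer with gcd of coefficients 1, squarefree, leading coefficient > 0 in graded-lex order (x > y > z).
deg p = 3. The shape is more complex than any degree-2 surface.
Against the integer gridlines: the visible z-axis segment lies entirely on the surface; the visible x-axis segment lies entirely on the surface; it meets the y-axis at y = 0 (among the integer gridlines).
These observations pin down the coefficients.

2*x^2*z - 3*y^3 - 2*x*y + 3*y^2 - 3*y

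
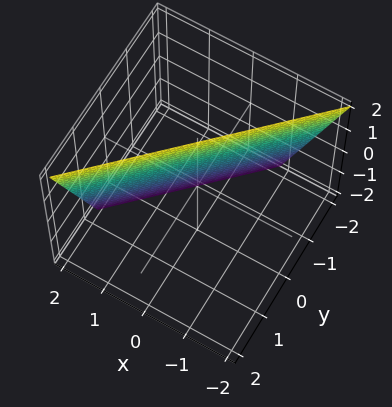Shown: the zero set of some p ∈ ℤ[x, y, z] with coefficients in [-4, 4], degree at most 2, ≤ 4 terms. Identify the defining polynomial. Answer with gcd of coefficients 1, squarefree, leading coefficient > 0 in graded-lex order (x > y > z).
First, the degree is 1 — the surface is flat (a plane).
Next, checking where it meets the axes: it meets the z-axis at z = 2 (among the integer gridlines).
Finally, these observations pin down the coefficients.

3*x - 3*y + z - 2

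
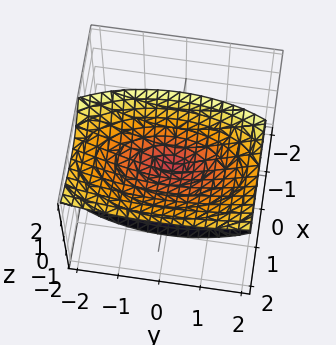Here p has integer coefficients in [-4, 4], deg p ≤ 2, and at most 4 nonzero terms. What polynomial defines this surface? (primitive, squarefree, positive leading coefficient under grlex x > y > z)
First, deg p = 2. No degree-1 surface has this shape.
Then, checking where it meets the axes: it crosses the y-axis at the gridline y = 0; it crosses the z-axis at the gridline z = 0.
Finally, matching integer coefficients to the picture gives p.

3*x^2 - 3*x*z + y^2 - 2*z^2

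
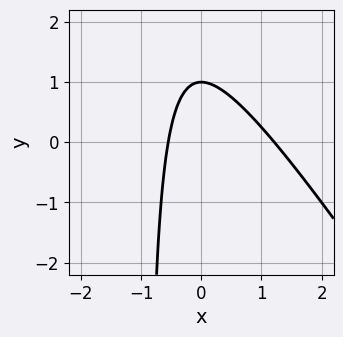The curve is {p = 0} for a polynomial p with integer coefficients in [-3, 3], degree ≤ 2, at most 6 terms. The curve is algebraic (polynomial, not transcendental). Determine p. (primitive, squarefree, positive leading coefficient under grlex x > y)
First, deg p = 2. No degree-1 curve has this shape.
Then, against the integer gridlines: it crosses the y-axis at the gridline y = 1.
Finally, fitting integer coefficients to these (and the overall shape) gives p.

3*x^2 + 2*x*y - 2*x + 2*y - 2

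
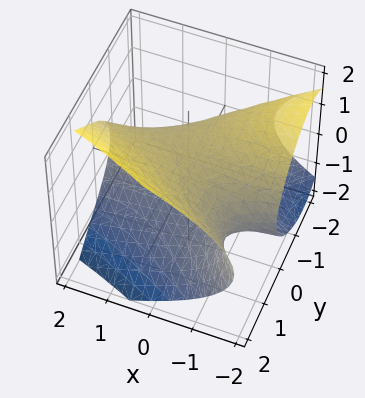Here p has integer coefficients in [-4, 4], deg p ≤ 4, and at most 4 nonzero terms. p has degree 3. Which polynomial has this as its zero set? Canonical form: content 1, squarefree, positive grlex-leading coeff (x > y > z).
First, degree: no degree-2 surface has this shape, so deg p = 3.
Next, from the axis intercepts and sections: no x-intercept at any integer in the box; the z-axis gridline crossings are at z ∈ {-1, 1}.
Finally, assembling these constraints gives the stated polynomial.

y^3 + 3*x*y - 3*z^2 + 3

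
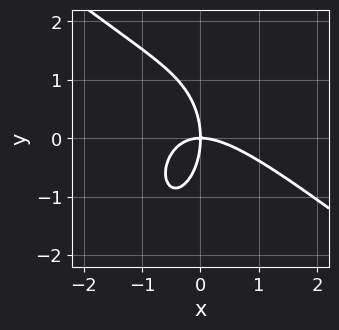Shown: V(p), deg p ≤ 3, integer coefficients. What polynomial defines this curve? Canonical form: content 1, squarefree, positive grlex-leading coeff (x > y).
First, degree: the shape is more complex than any degree-2 curve, so deg p = 3.
Then, from the axis intercepts and sections: it meets the x-axis at x = 0 (among the integer gridlines); it crosses the y-axis at the gridline y = 0.
Finally, matching integer coefficients to the picture gives p.

2*x^3 + 2*x^2*y + y^3 + 3*x*y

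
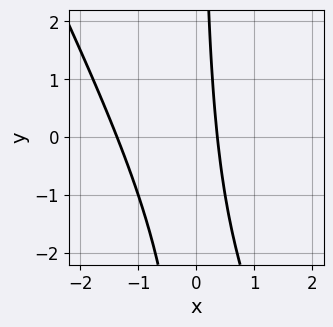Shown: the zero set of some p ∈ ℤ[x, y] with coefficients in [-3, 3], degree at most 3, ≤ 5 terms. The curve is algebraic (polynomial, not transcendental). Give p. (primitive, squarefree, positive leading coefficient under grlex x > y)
1. Degree: a generic line meets the curve in up to 2 points, so deg p = 2.
2. From the visible intercepts: no y-intercept at any integer in the box.
3. Matching integer coefficients to the picture gives p.

2*x^2 + x*y + 2*x - 1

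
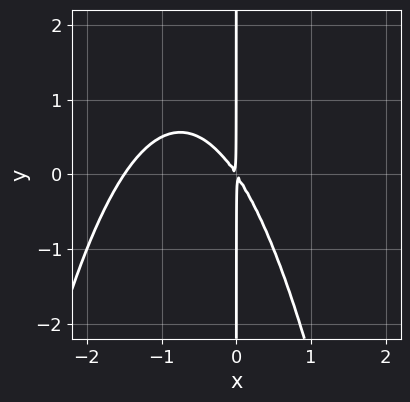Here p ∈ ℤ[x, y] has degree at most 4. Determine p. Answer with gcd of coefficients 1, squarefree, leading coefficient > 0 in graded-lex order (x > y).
2*x^3 + 3*x^2 + 2*x*y

First, the degree is 3 — a generic line meets the curve in up to 3 points.
Next, reading off the gridlines: the visible y-axis segment lies entirely on the curve.
Finally, solving for integer coefficients yields p as stated.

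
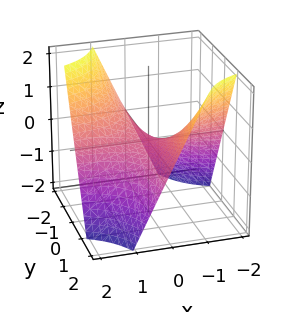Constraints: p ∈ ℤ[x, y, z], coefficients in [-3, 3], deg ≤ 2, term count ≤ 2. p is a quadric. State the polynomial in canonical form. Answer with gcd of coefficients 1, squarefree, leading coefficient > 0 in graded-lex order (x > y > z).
x*y + z

First, the degree is 2 — a hyperbolic paraboloid; a quadric.
Next, against the integer gridlines: every point of the y-axis in the box is on the surface; it meets the z-axis at z = 0 (among the integer gridlines); every point of the x-axis in the box is on the surface.
Finally, fitting integer coefficients to these (and the overall shape) gives p.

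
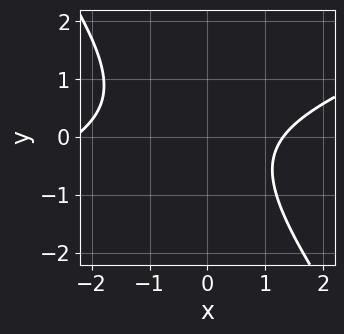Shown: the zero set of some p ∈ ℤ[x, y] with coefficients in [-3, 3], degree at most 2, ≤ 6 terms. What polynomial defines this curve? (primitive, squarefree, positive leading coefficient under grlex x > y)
First, deg p = 2. A generic line meets the curve in up to 2 points.
Then, checking where it meets the axes: no y-intercept at any integer in the box.
Finally, putting this together gives p.

x^2 - 2*x*y - 2*y^2 + x - 3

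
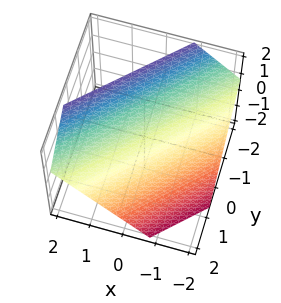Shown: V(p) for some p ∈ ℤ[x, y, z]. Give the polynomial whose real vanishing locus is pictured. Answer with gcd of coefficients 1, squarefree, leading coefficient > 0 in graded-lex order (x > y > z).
First, the degree is 1 — the surface is flat (a plane).
Finally, matching integer coefficients to the picture gives p.

3*x - 3*y - 3*z + 2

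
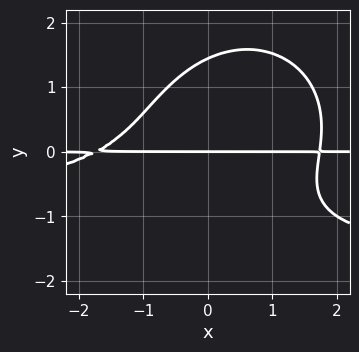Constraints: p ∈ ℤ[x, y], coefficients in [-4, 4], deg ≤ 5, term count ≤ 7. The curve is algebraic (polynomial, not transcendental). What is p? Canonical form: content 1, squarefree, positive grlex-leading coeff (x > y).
x^2*y^2 + y^4 + x^2*y - 2*x*y^2 - 3*y

First, the degree is 4 — the shape is more complex than any degree-3 curve.
Next, checking where it meets the axes: it crosses the y-axis at the gridline y = 0; the visible x-axis segment lies entirely on the curve.
Finally, fitting integer coefficients to these (and the overall shape) gives p.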